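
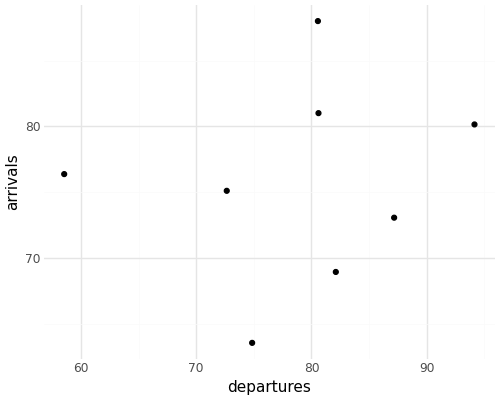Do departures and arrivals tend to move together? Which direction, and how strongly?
no clear correlation

Points are roughly uncorrelated; weak (|r| ≈ 0.2).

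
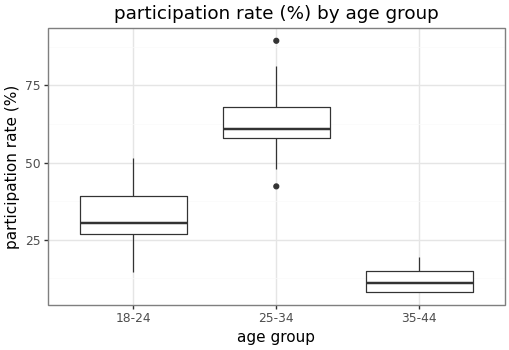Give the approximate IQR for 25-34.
Q3 ≈ 70, Q1 ≈ 60; IQR ≈ 10.

≈ 10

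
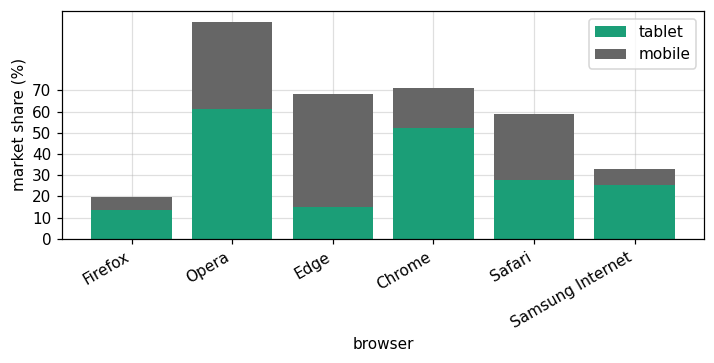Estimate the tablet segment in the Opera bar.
≈ 60

tablet top ≈ 60, bottom ≈ 0; segment ≈ 60.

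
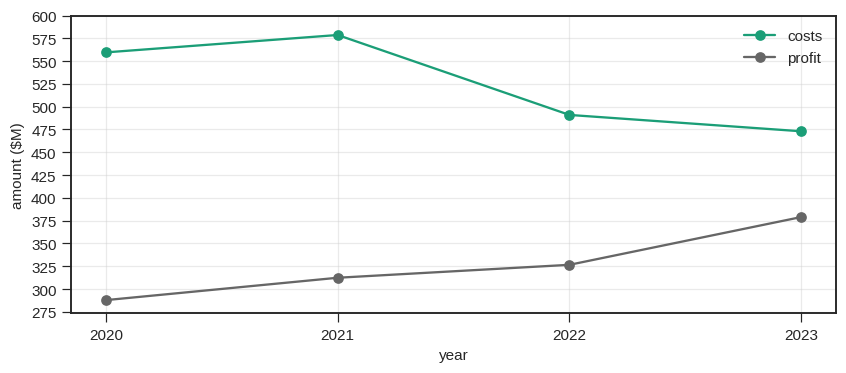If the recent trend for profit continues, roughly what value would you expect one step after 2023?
Last three: 300, 325, 375 → slope ≈ 37.5/step → next ≈ 412.5.

≈ 412.5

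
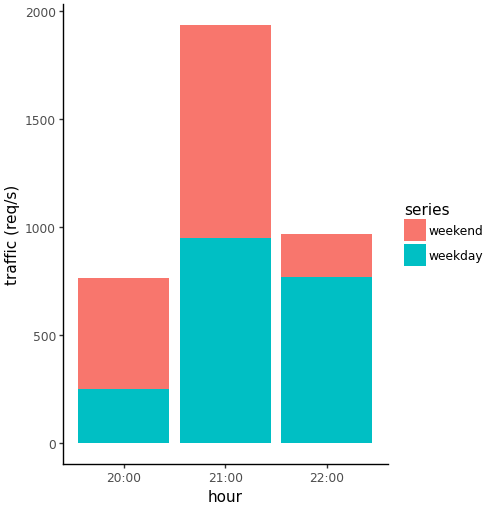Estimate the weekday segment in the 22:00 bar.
weekday top ≈ 800, bottom ≈ 0; segment ≈ 800.

≈ 800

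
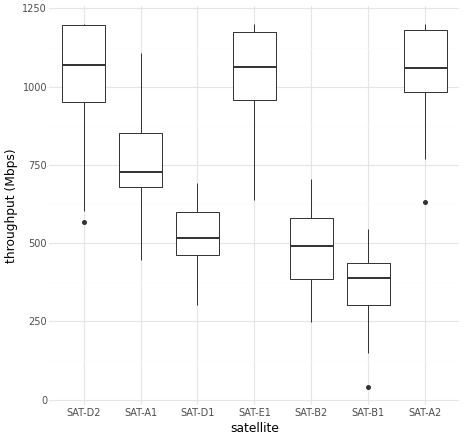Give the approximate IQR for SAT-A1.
≈ 200

Q3 ≈ 900, Q1 ≈ 700; IQR ≈ 200.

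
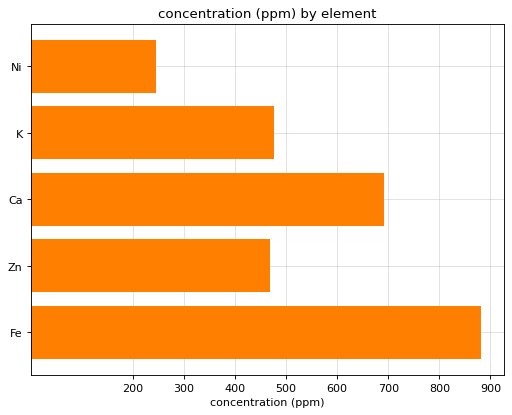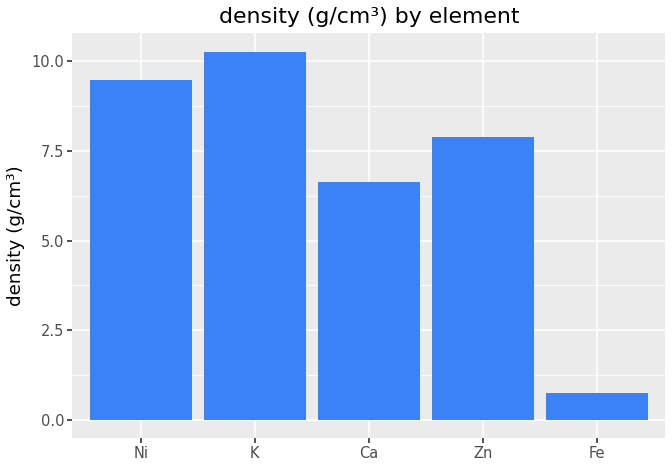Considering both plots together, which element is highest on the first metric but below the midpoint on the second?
Chart 2 median density (g/cm³) ≈ 8; below-median elements: Ca, Fe. Among those, Fe has the highest concentration (ppm) (≈ 900).

Fe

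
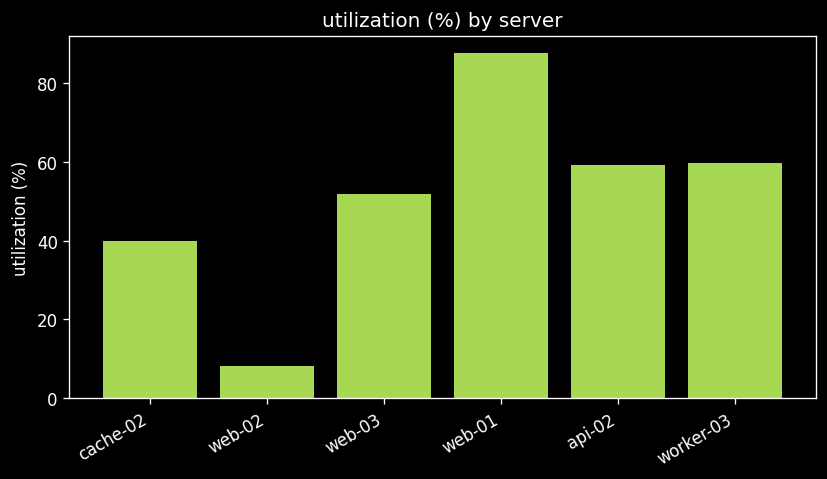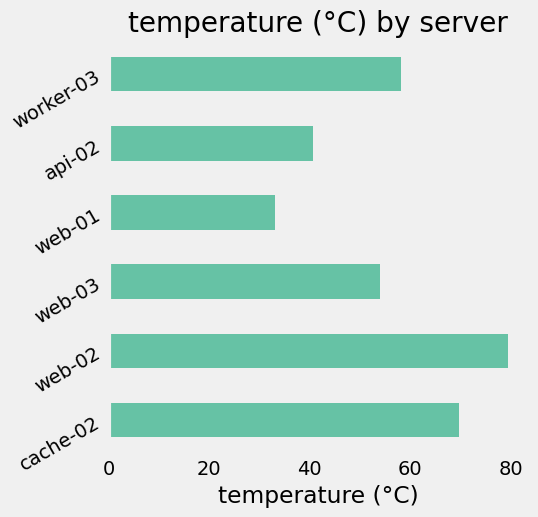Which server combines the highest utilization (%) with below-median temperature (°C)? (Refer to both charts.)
Chart 2 median temperature (°C) ≈ 60; below-median servers: web-03, web-01, api-02. Among those, web-01 has the highest utilization (%) (≈ 90).

web-01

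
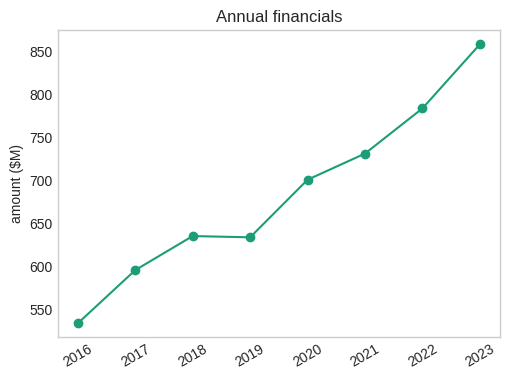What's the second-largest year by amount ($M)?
2022

Top 3: 2023 ≈ 850, 2022 ≈ 800, 2021 ≈ 750.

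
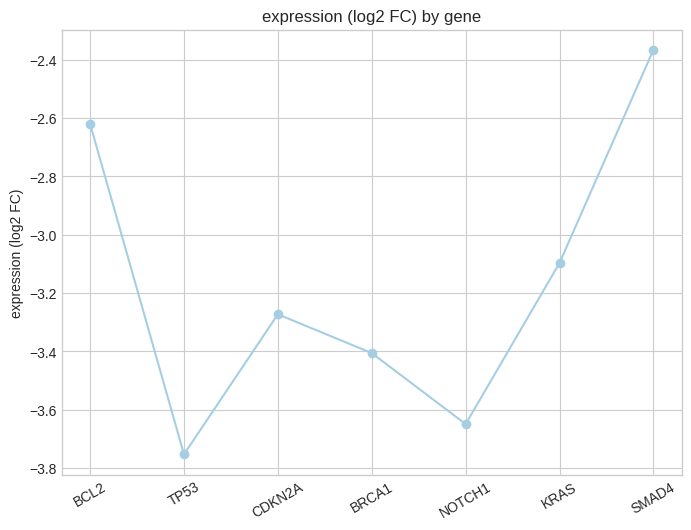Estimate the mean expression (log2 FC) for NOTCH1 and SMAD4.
(-3.6 + -2.4) / 2 ≈ -3.

≈ -3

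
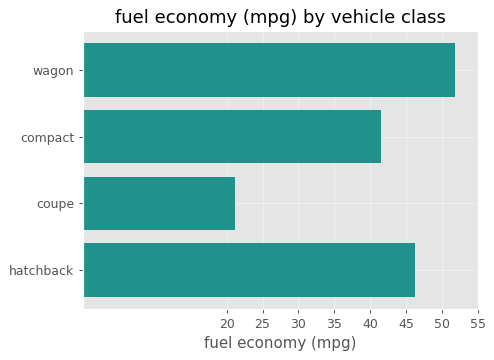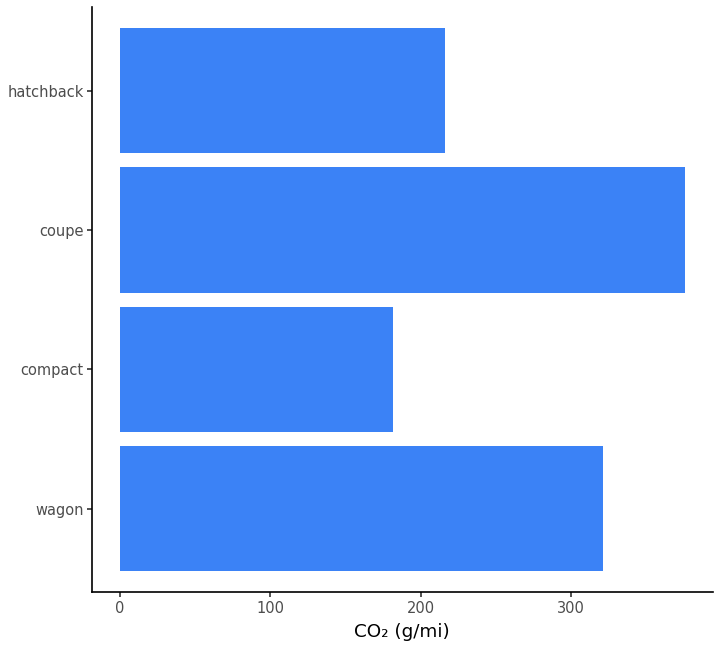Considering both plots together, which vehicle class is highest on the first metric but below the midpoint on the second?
hatchback

Chart 2 median CO₂ (g/mi) ≈ 250; below-median vehicle classes: compact, hatchback. Among those, hatchback has the highest fuel economy (mpg) (≈ 45).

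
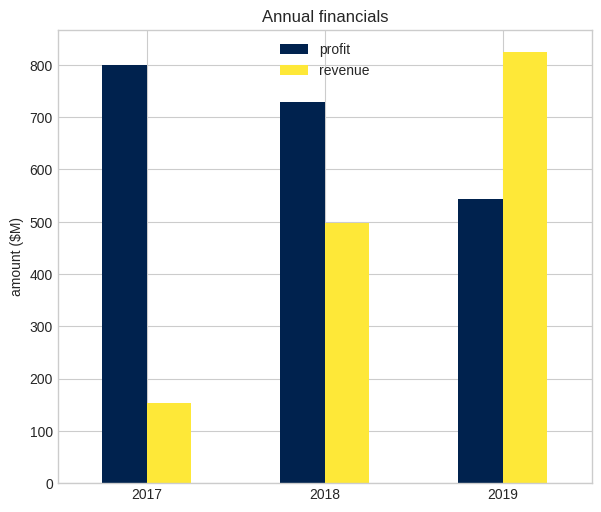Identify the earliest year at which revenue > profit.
2018: revenue ≈ 500 vs profit ≈ 700 (not yet); 2019: revenue ≈ 800 vs profit ≈ 500 (first crossover).

2019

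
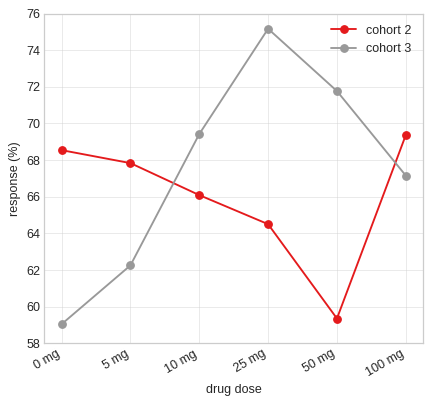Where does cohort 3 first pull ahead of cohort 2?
10 mg

5 mg: cohort 3 ≈ 62 vs cohort 2 ≈ 68 (not yet); 10 mg: cohort 3 ≈ 70 vs cohort 2 ≈ 66 (first crossover).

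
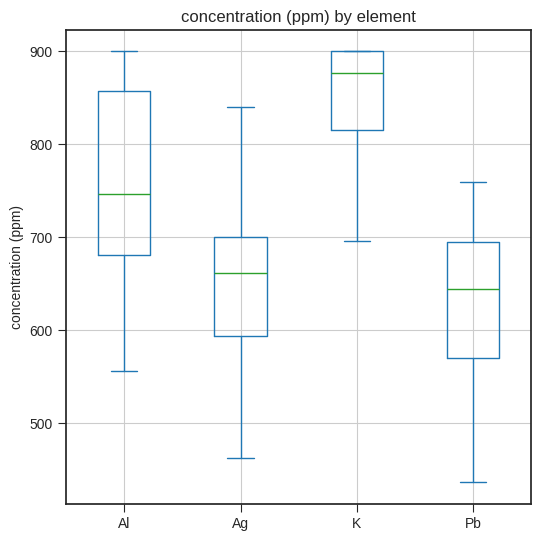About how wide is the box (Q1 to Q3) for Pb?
≈ 125

Q3 ≈ 700, Q1 ≈ 575; IQR ≈ 125.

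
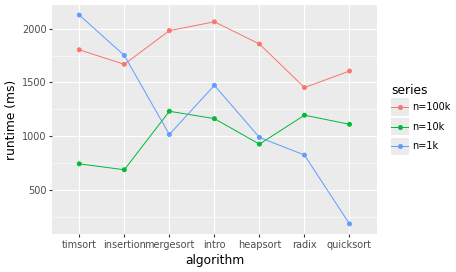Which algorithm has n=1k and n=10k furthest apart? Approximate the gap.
timsort: n=1k ≈ 2200, n=10k ≈ 800 → gap ≈ 1400. Next-largest (insertion) is only ≈ 1200.

timsort, ≈ 1400 ms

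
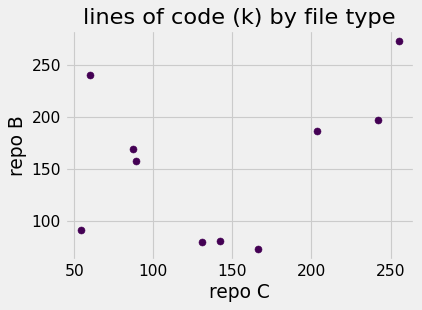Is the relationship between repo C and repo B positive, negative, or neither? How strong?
positive, weak

Points are positively correlated; weak (|r| ≈ 0.3).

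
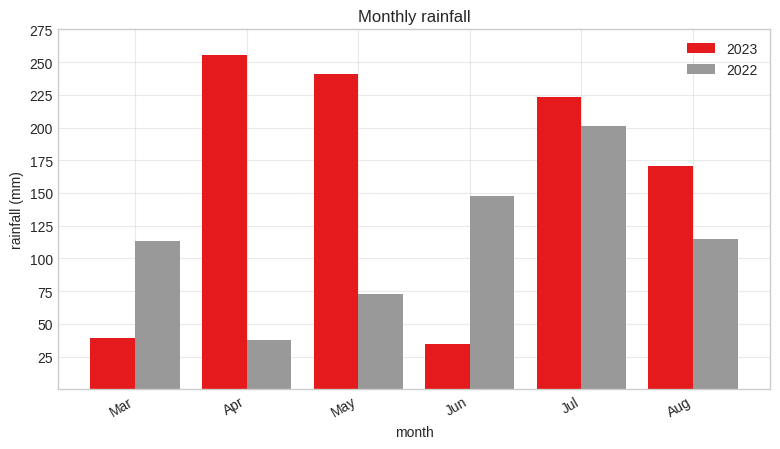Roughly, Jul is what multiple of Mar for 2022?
≈ 1.6×

Jul ≈ 200, Mar ≈ 125; 200/125 ≈ 1.6.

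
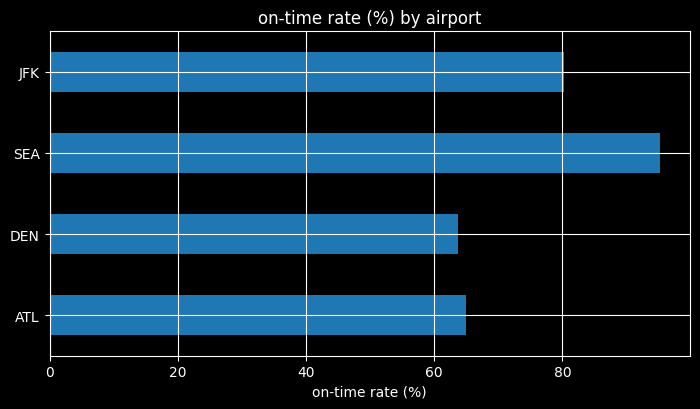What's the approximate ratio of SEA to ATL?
SEA ≈ 100, ATL ≈ 60; 100/60 ≈ 1.67.

≈ 1.67×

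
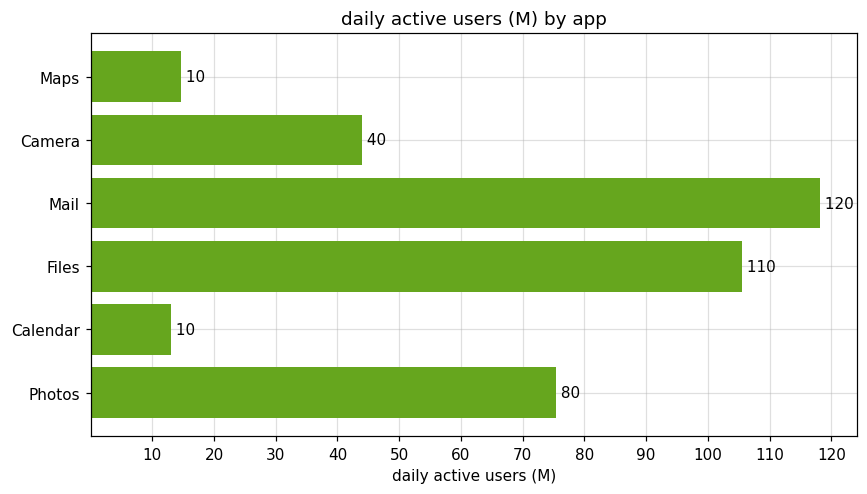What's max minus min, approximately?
≈ 110

Max Mail ≈ 120, min Calendar ≈ 10; range ≈ 110.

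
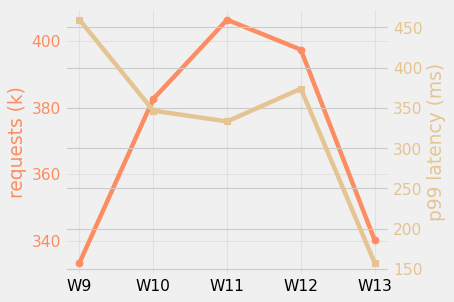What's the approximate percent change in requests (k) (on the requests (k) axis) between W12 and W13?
W12 ≈ 400, W13 ≈ 340; (340 − 400) / 400 ≈ -15%.

≈ -15%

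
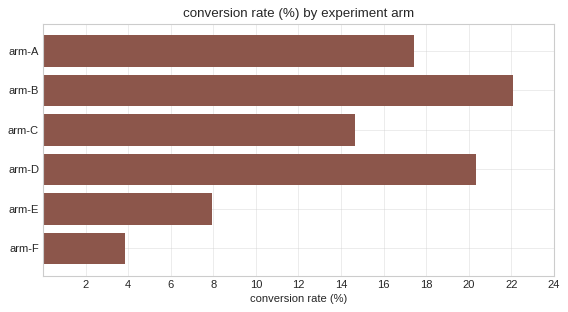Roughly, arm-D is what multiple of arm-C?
≈ 1.43×

arm-D ≈ 20, arm-C ≈ 14; 20/14 ≈ 1.43.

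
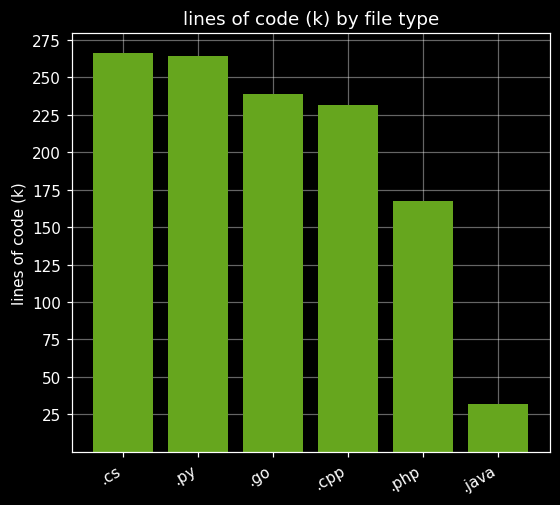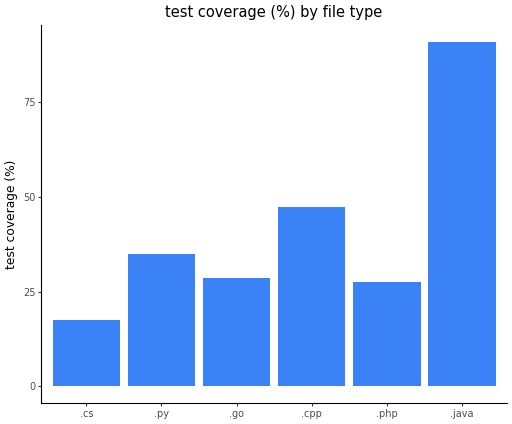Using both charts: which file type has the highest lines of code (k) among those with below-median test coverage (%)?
.cs

Chart 2 median test coverage (%) ≈ 30; below-median file types: .cs, .go, .php. Among those, .cs has the highest lines of code (k) (≈ 275).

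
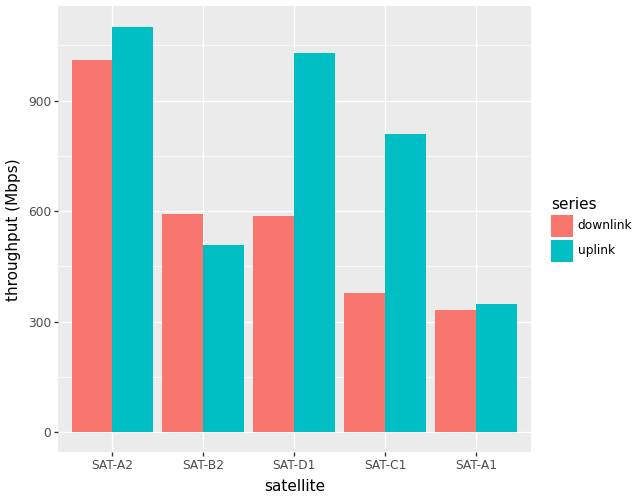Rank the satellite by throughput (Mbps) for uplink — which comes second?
Top 3 for uplink: SAT-A2 ≈ 1100, SAT-D1 ≈ 1000, SAT-C1 ≈ 800.

SAT-D1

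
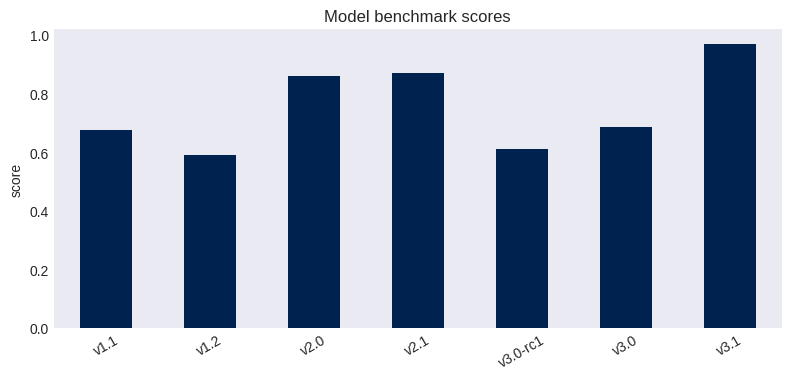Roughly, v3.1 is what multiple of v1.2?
v3.1 ≈ 1.0, v1.2 ≈ 0.6; 1.0/0.6 ≈ 1.67.

≈ 1.67×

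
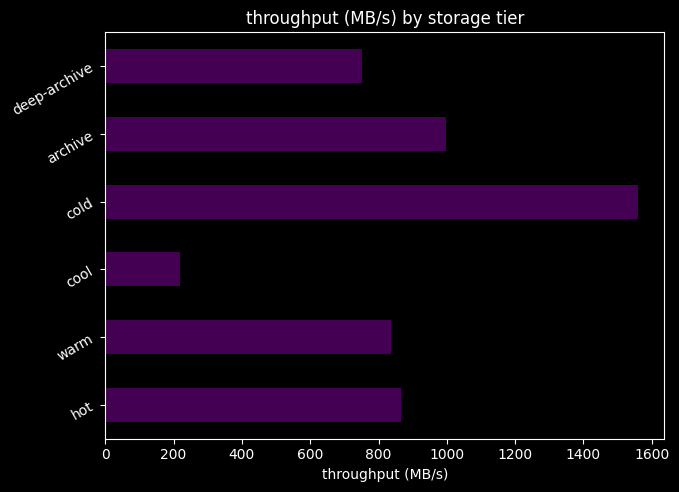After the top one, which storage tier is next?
archive

Top 3: cold ≈ 1600, archive ≈ 1000, hot ≈ 800.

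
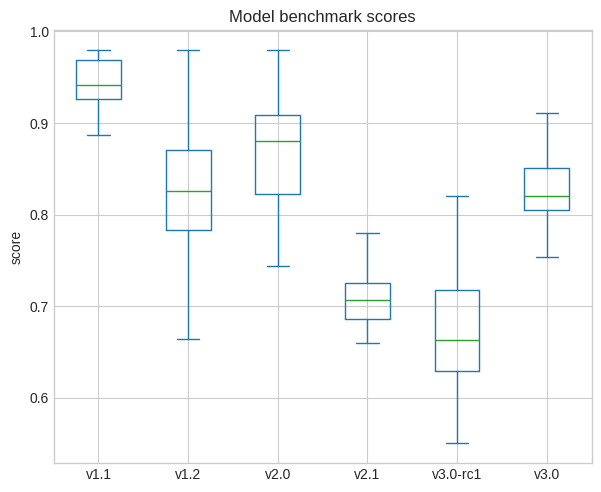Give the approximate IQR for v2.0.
Q3 ≈ 0.90, Q1 ≈ 0.80; IQR ≈ 0.10.

≈ 0.10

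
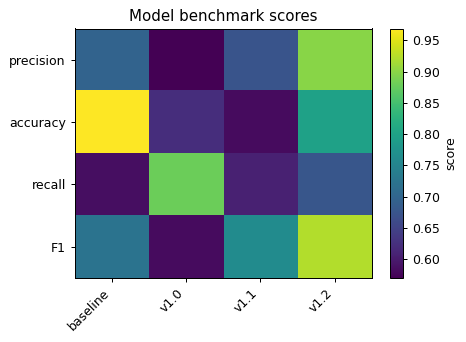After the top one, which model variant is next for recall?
Top 3 for recall: v1.0 ≈ 0.90, v1.2 ≈ 0.70, v1.1 ≈ 0.60.

v1.2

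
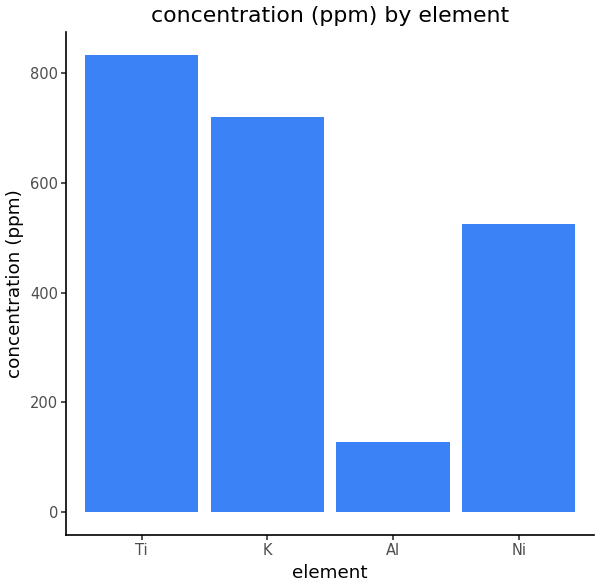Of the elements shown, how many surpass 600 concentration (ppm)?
Above 600: Ti, K.

2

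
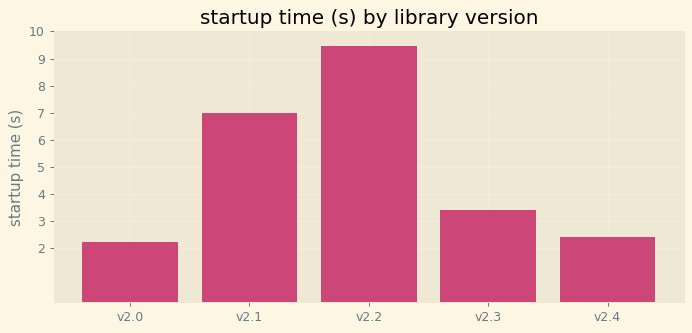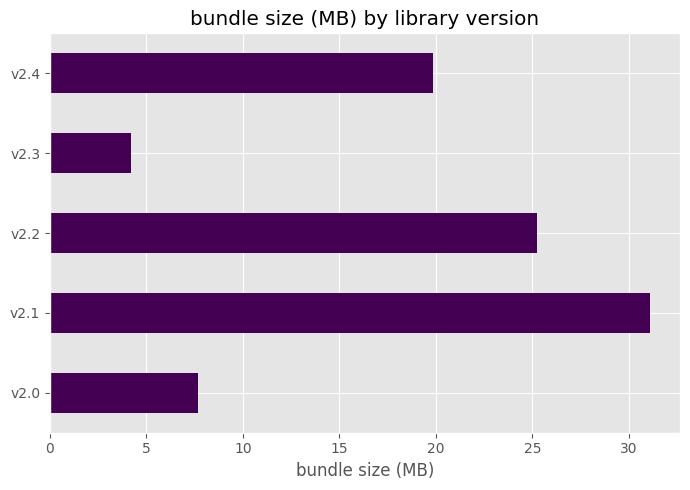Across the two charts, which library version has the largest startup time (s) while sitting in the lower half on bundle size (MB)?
Chart 2 median bundle size (MB) ≈ 20; below-median library versions: v2.0, v2.3. Among those, v2.3 has the highest startup time (s) (≈ 3).

v2.3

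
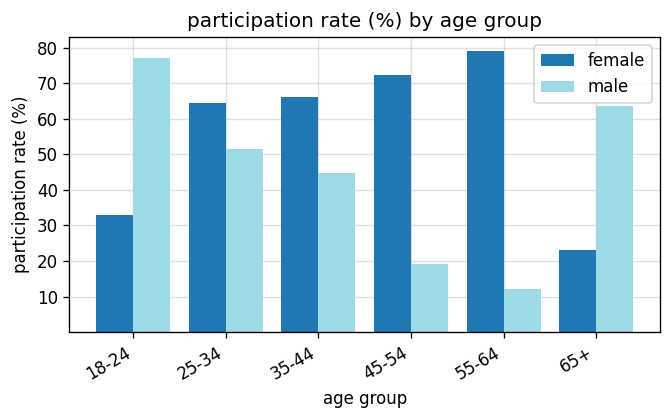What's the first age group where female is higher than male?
25-34

18-24: female ≈ 30 vs male ≈ 80 (not yet); 25-34: female ≈ 60 vs male ≈ 50 (first crossover).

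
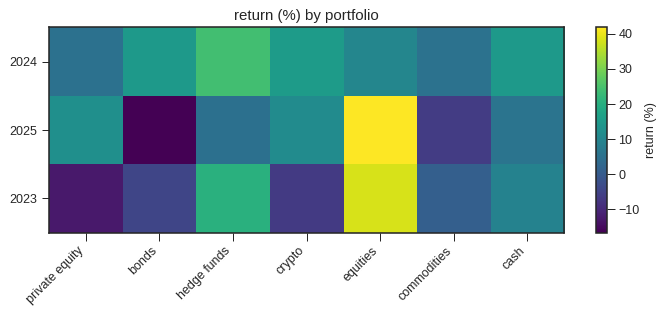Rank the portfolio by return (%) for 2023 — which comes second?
hedge funds

Top 3 for 2023: equities ≈ 40, hedge funds ≈ 20, cash ≈ 10.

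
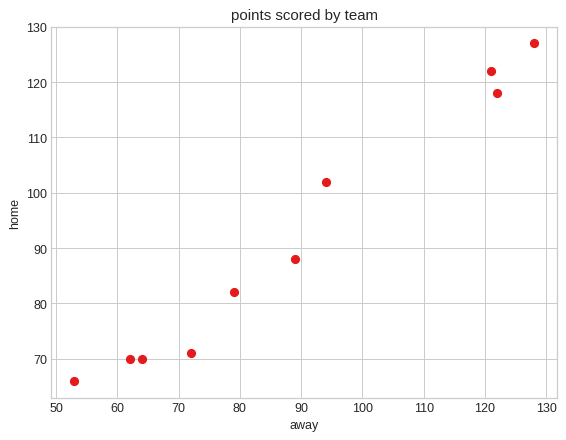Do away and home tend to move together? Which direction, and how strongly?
positive, strong

Points are positively correlated; strong (|r| ≈ 1.0).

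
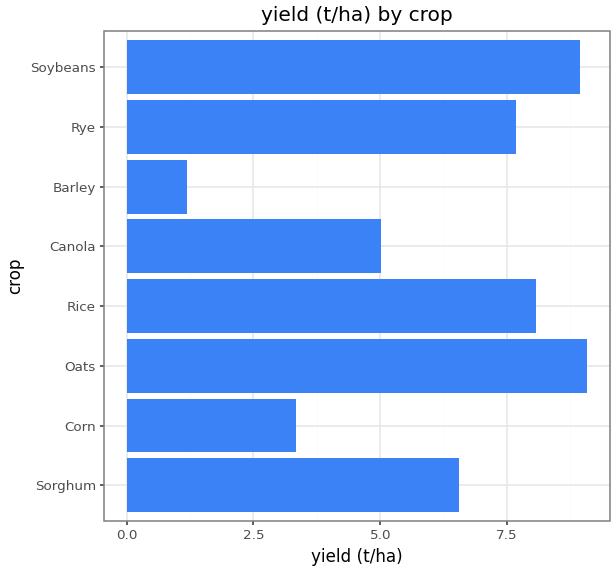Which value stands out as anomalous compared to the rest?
Barley ≈ 1; the rest sit between ≈ 3 and ≈ 9.

Barley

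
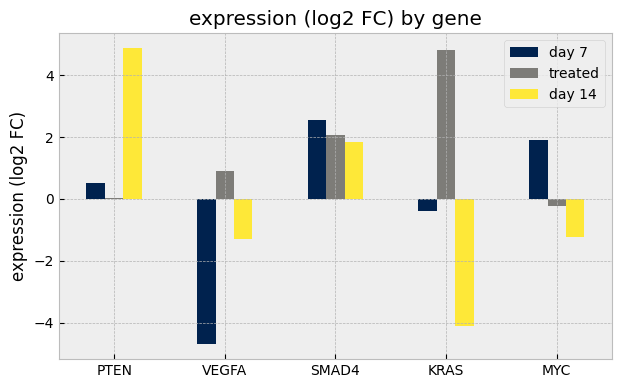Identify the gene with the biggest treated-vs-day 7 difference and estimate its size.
VEGFA, ≈ 6 log2 FC

VEGFA: treated ≈ 1, day 7 ≈ -5 → gap ≈ 6. Next-largest (KRAS) is only ≈ 5.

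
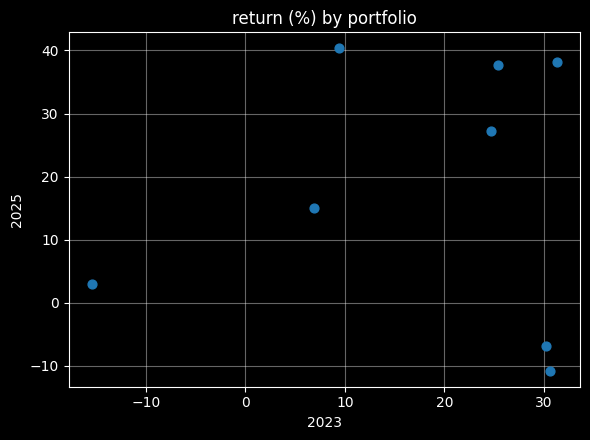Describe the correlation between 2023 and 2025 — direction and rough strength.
no clear correlation

Points are roughly uncorrelated; weak (|r| ≈ 0.1).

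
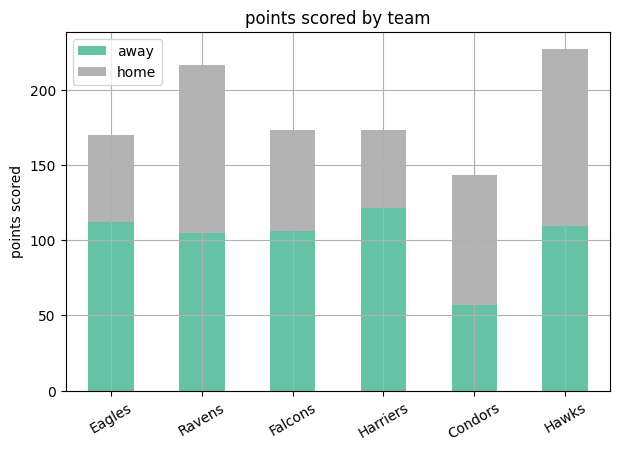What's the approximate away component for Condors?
≈ 60

away top ≈ 60, bottom ≈ 0; segment ≈ 60.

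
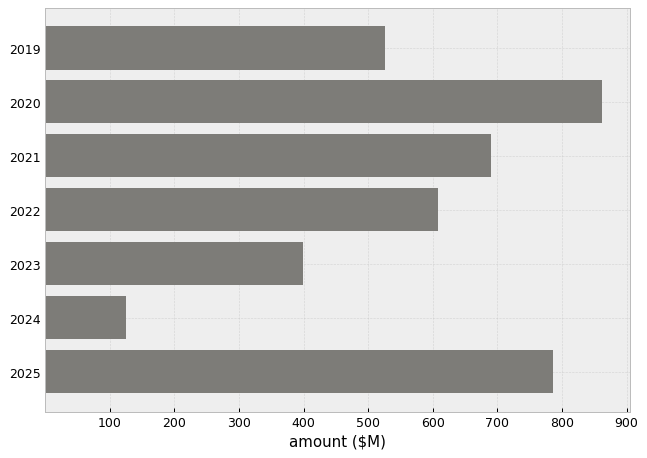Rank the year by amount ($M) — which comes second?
Top 3: 2020 ≈ 900, 2025 ≈ 800, 2021 ≈ 700.

2025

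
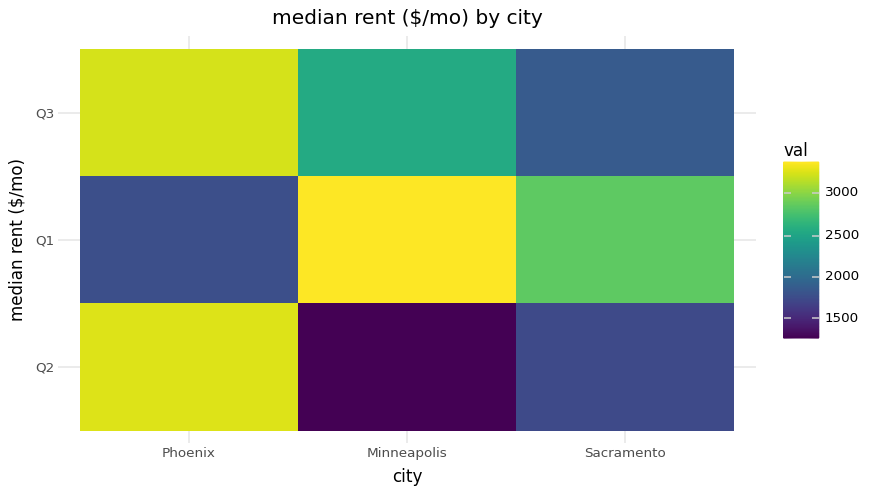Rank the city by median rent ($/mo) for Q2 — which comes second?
Sacramento

Top 3 for Q2: Phoenix ≈ 3200, Sacramento ≈ 1800, Minneapolis ≈ 1200.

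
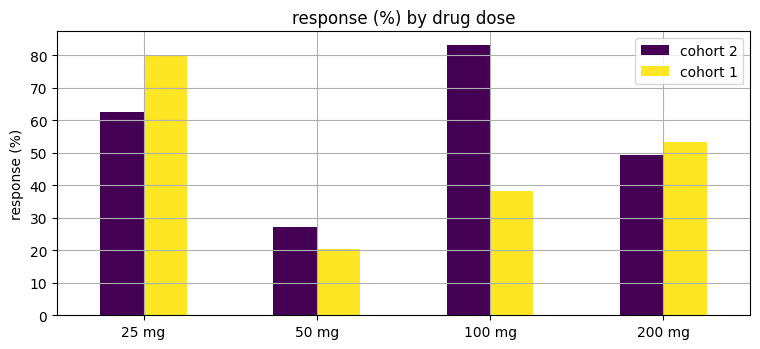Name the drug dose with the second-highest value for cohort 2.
Top 3 for cohort 2: 100 mg ≈ 80, 25 mg ≈ 60, 200 mg ≈ 50.

25 mg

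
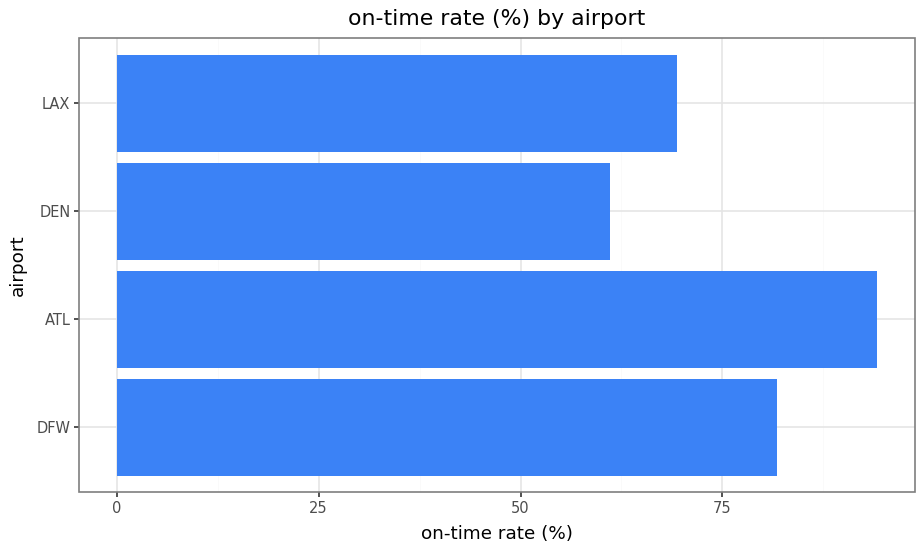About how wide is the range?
Max ATL ≈ 90, min DEN ≈ 60; range ≈ 30.

≈ 30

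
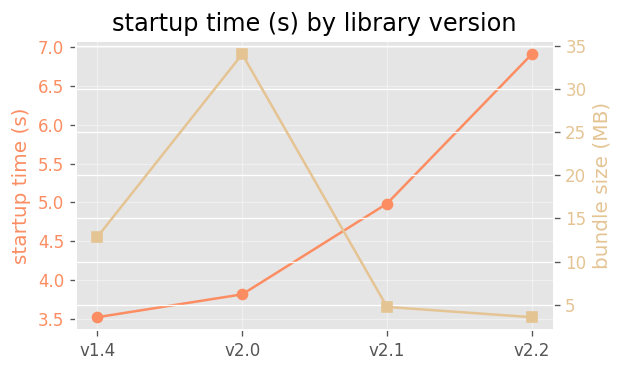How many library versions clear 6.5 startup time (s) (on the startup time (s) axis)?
1

Above 6.5: v2.2.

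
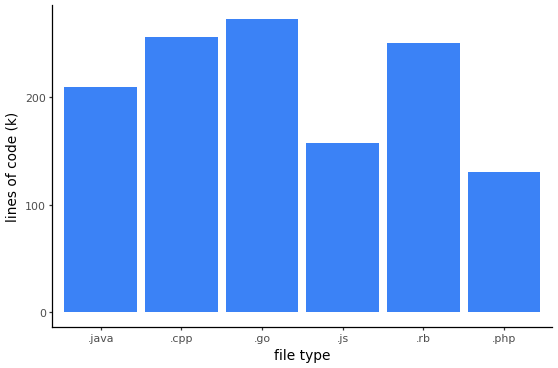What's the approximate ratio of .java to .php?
≈ 1.6×

.java ≈ 200, .php ≈ 125; 200/125 ≈ 1.6.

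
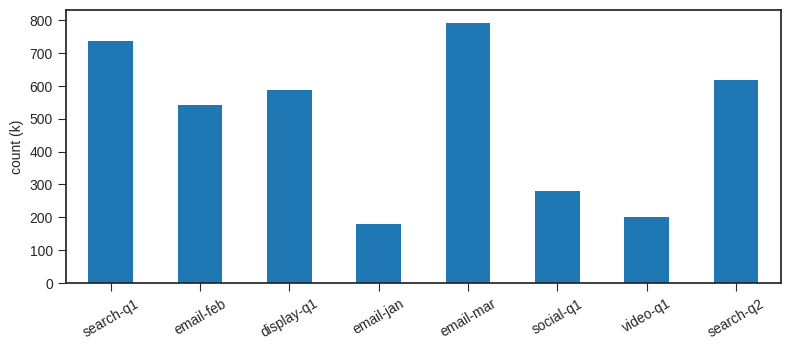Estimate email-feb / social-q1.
email-feb ≈ 500, social-q1 ≈ 300; 500/300 ≈ 1.67.

≈ 1.67×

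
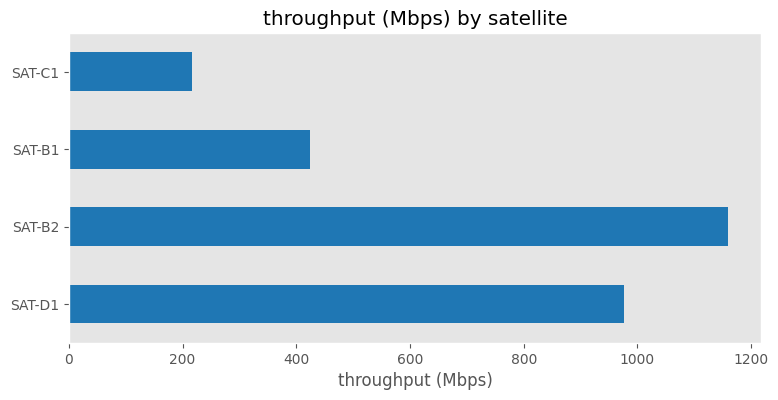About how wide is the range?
≈ 1000

Max SAT-B2 ≈ 1200, min SAT-C1 ≈ 200; range ≈ 1000.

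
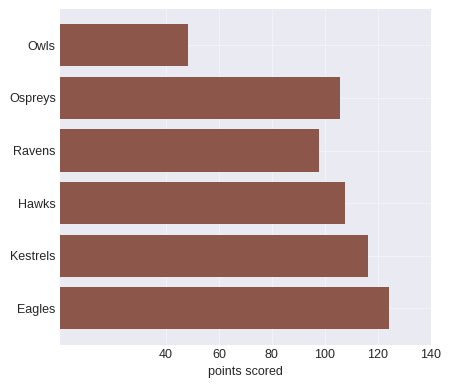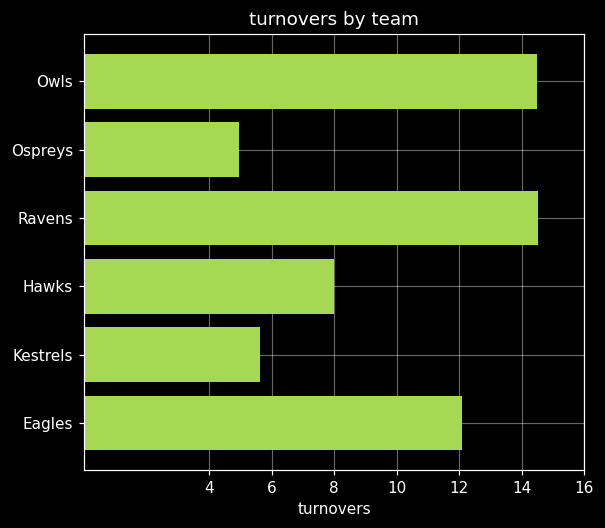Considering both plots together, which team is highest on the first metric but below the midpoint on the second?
Chart 2 median turnovers ≈ 10; below-median teams: Ospreys, Hawks, Kestrels. Among those, Kestrels has the highest points scored (≈ 120).

Kestrels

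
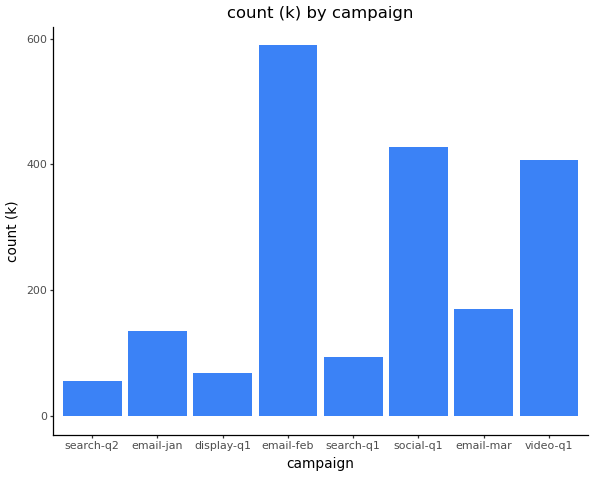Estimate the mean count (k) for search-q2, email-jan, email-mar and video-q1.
(50 + 150 + 150 + 400) / 4 ≈ 188.

≈ 188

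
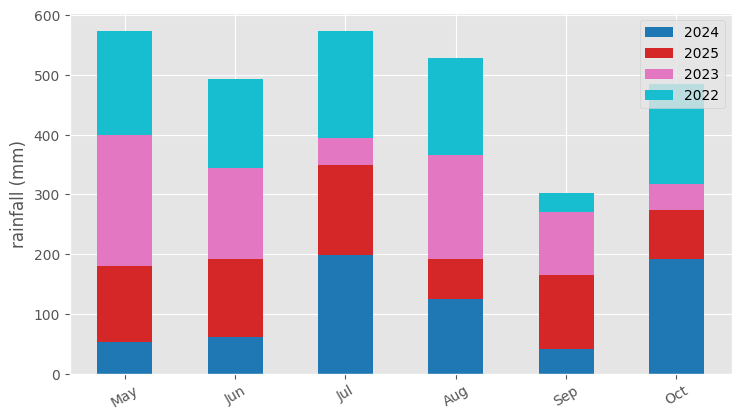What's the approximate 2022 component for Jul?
≈ 150

2022 top ≈ 550, bottom ≈ 400; segment ≈ 150.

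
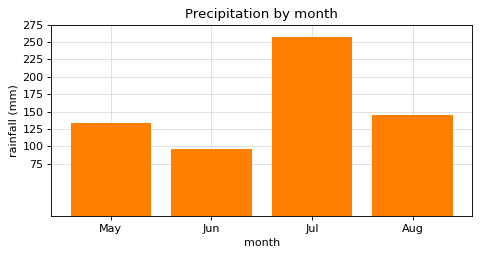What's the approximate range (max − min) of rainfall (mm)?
≈ 150

Max Jul ≈ 250, min Jun ≈ 100; range ≈ 150.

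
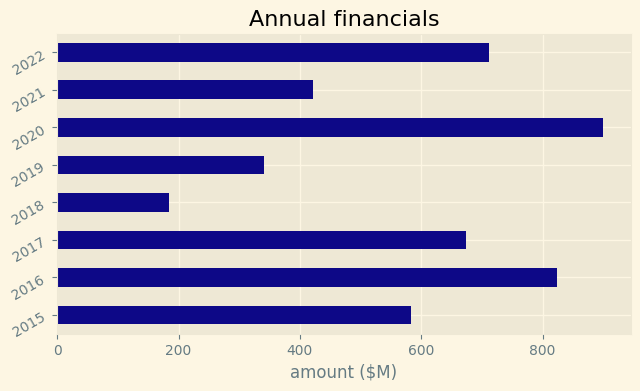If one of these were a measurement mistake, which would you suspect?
2018

2018 ≈ 200; the rest sit between ≈ 300 and ≈ 900.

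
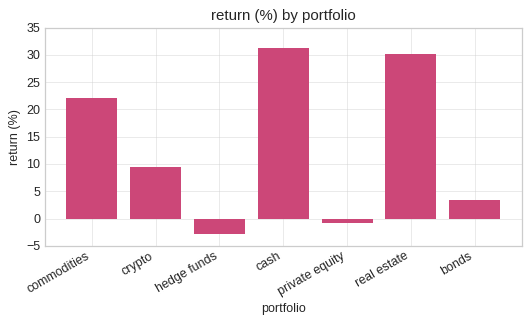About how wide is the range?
Max cash ≈ 30, min hedge funds ≈ -5; range ≈ 35.

≈ 35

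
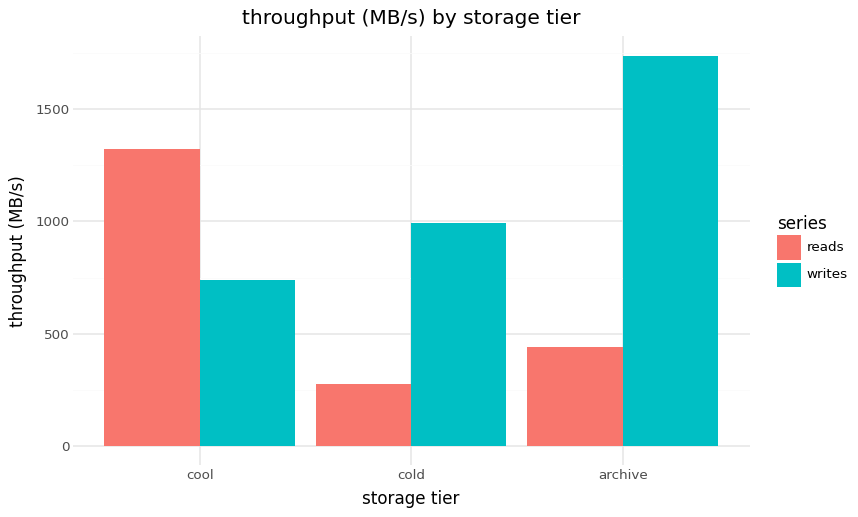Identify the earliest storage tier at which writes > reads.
cool: writes ≈ 800 vs reads ≈ 1400 (not yet); cold: writes ≈ 1000 vs reads ≈ 200 (first crossover).

cold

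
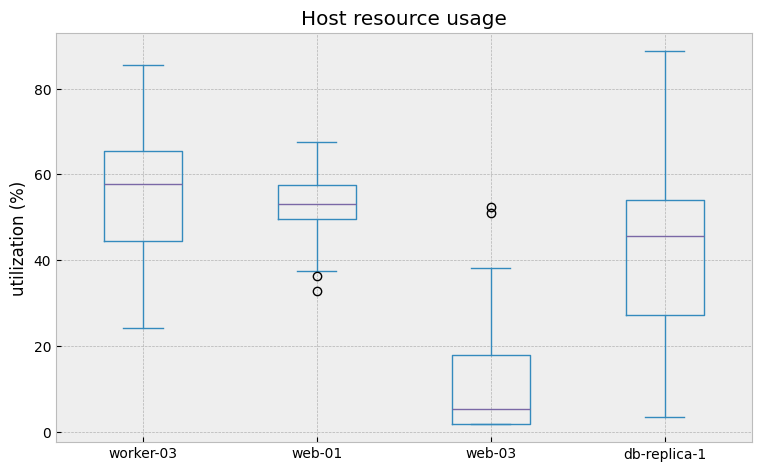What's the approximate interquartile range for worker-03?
≈ 20

Q3 ≈ 65, Q1 ≈ 45; IQR ≈ 20.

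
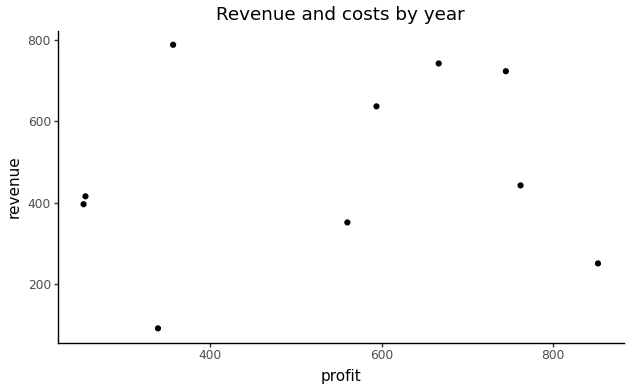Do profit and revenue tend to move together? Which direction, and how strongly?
Points are roughly uncorrelated; weak (|r| ≈ 0.2).

no clear correlation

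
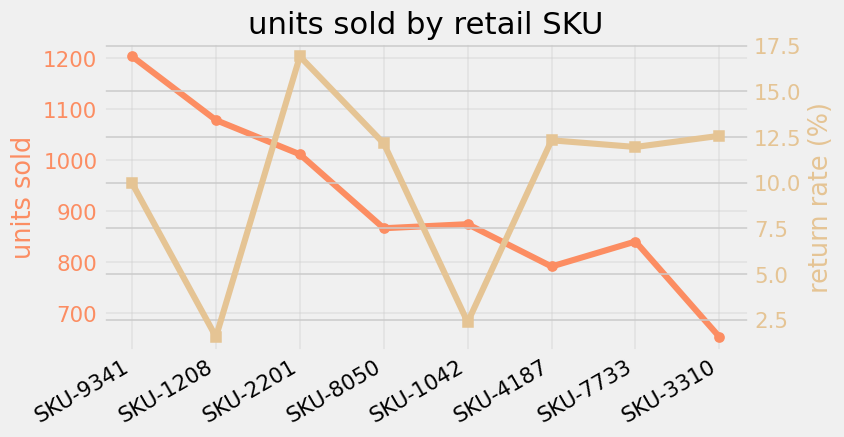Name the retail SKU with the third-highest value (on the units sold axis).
Top 4 (on the units sold axis): SKU-9341 ≈ 1200, SKU-1208 ≈ 1100, SKU-2201 ≈ 1000, SKU-1042 ≈ 900.

SKU-2201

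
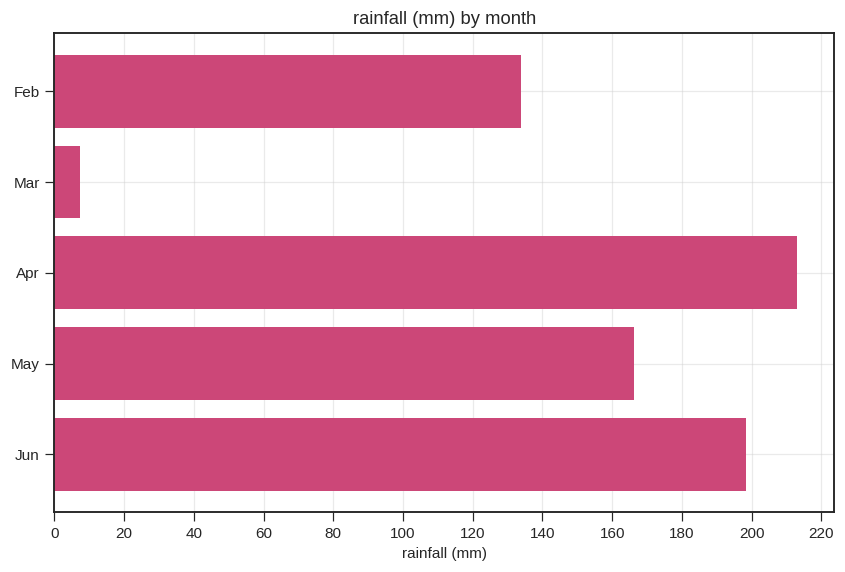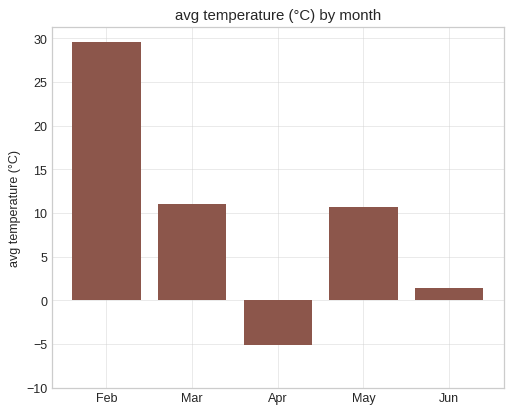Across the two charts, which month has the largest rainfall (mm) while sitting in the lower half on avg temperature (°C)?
Chart 2 median avg temperature (°C) ≈ 10; below-median months: Apr, Jun. Among those, Apr has the highest rainfall (mm) (≈ 220).

Apr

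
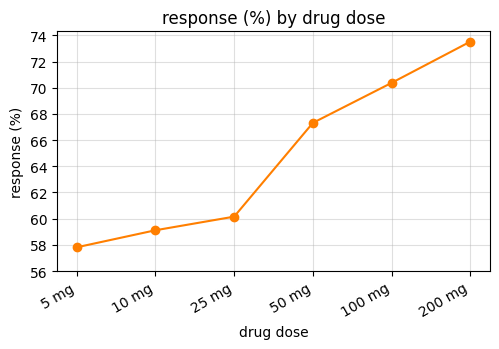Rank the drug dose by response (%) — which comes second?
100 mg

Top 3: 200 mg ≈ 74, 100 mg ≈ 70, 50 mg ≈ 68.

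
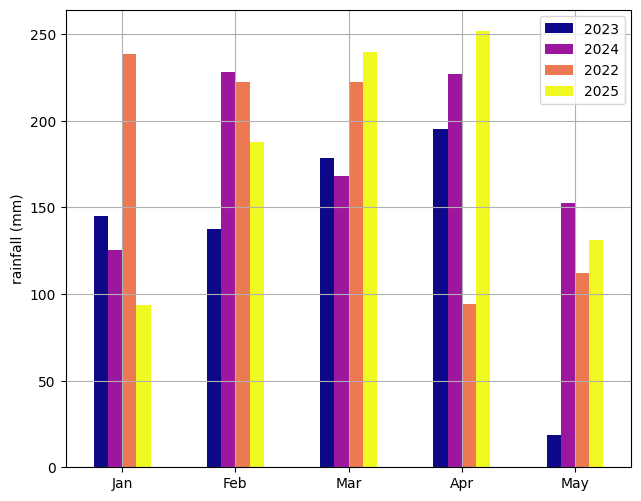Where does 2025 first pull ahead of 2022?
Feb: 2025 ≈ 200 vs 2022 ≈ 225 (not yet); Mar: 2025 ≈ 250 vs 2022 ≈ 225 (first crossover).

Mar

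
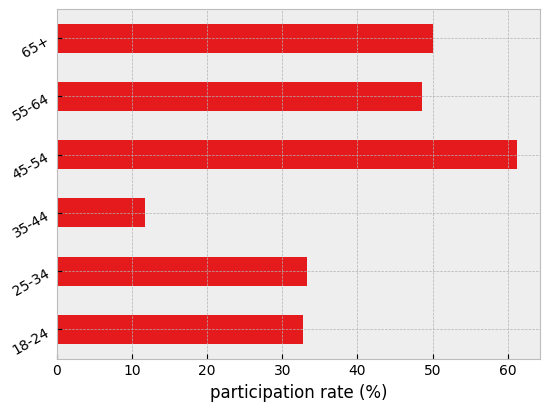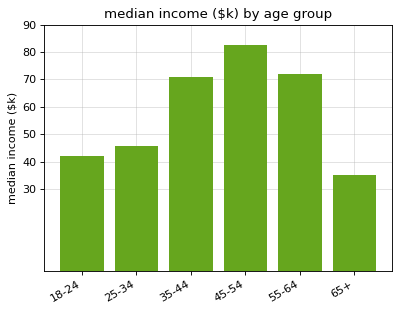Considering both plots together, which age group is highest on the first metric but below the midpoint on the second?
Chart 2 median median income ($k) ≈ 60; below-median age groups: 18-24, 25-34, 65+. Among those, 65+ has the highest participation rate (%) (≈ 50).

65+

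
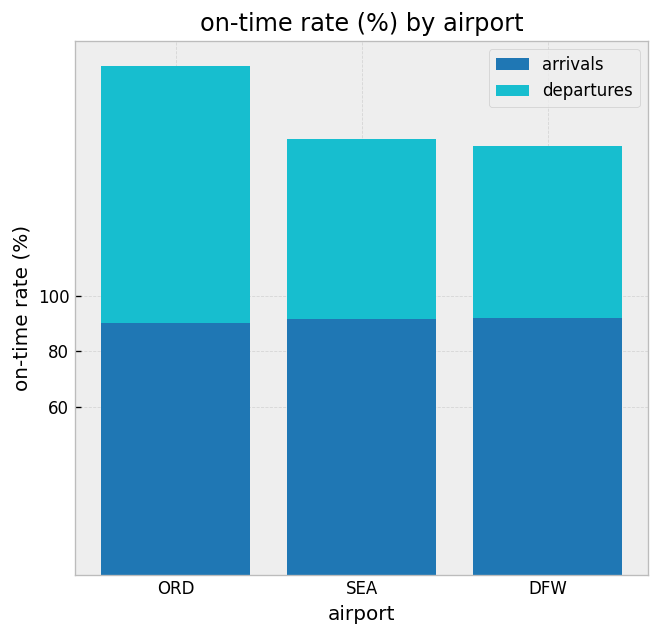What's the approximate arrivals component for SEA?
≈ 100

arrivals top ≈ 100, bottom ≈ 0; segment ≈ 100.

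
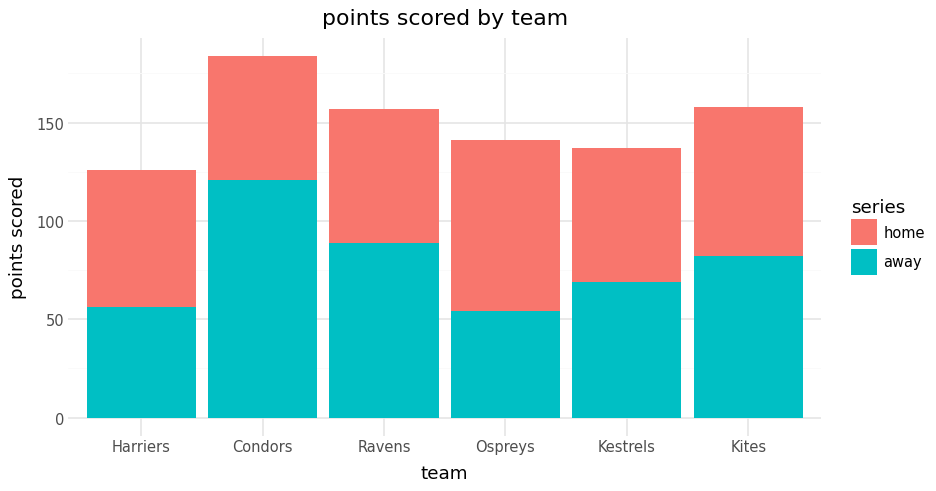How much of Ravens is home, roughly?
≈ 80

home top ≈ 160, bottom ≈ 80; segment ≈ 80.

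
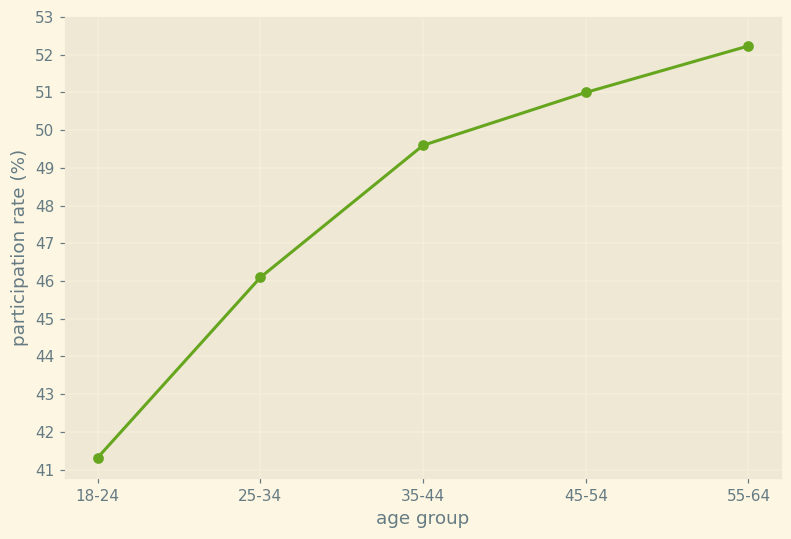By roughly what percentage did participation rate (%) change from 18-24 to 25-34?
≈ +12.2%

18-24 ≈ 41, 25-34 ≈ 46; (46 − 41) / 41 ≈ +12.2%.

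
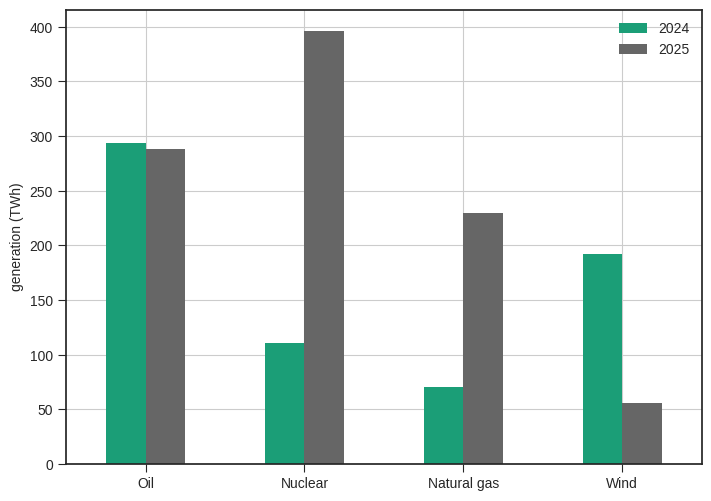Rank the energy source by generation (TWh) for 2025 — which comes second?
Oil

Top 3 for 2025: Nuclear ≈ 400, Oil ≈ 300, Natural gas ≈ 250.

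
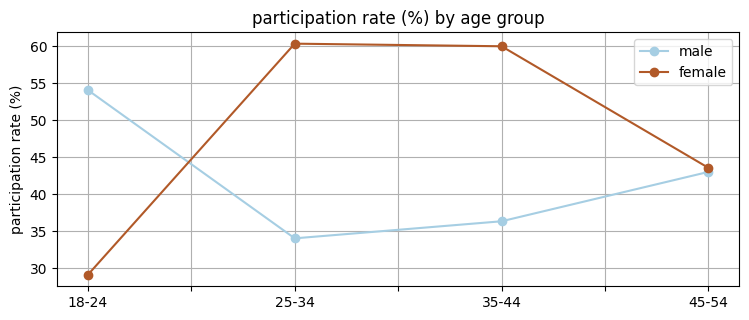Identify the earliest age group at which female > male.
25-34

18-24: female ≈ 30 vs male ≈ 55 (not yet); 25-34: female ≈ 60 vs male ≈ 35 (first crossover).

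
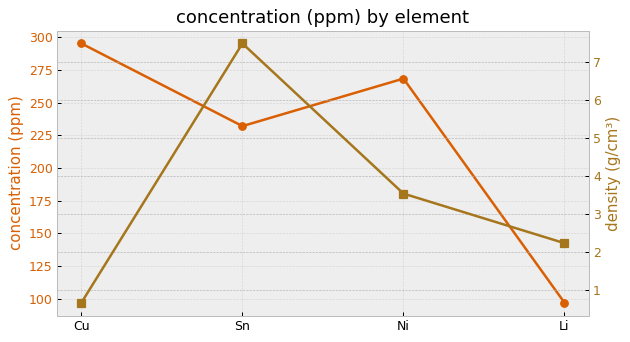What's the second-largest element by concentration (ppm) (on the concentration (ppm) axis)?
Ni

Top 3 (on the concentration (ppm) axis): Cu ≈ 300, Ni ≈ 260, Sn ≈ 240.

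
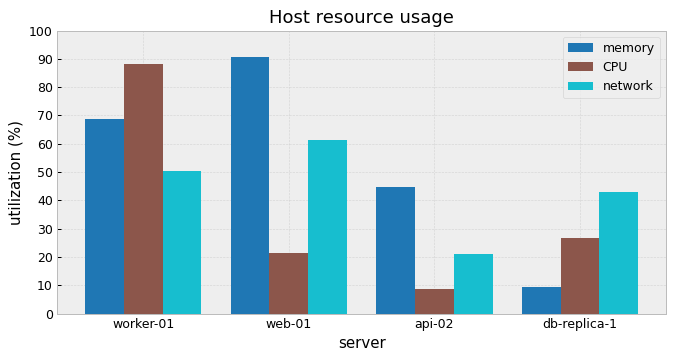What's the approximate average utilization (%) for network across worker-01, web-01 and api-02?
≈ 43

(50 + 60 + 20) / 3 ≈ 43.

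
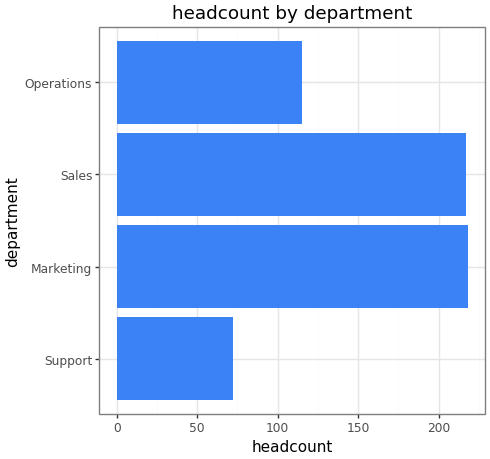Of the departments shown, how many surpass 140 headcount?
Above 140: Marketing, Sales.

2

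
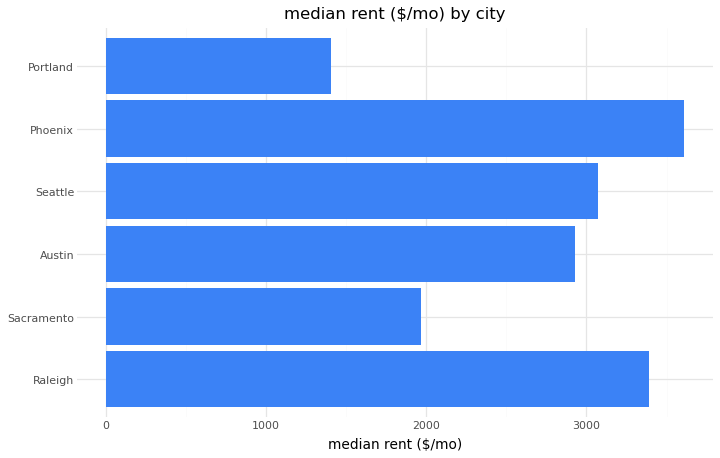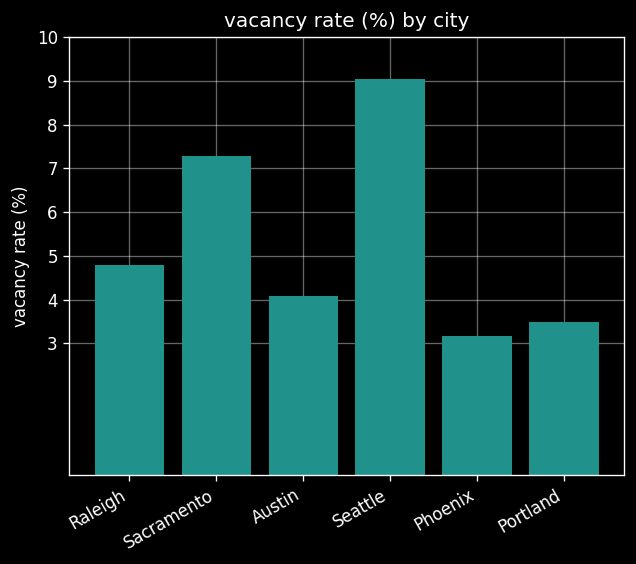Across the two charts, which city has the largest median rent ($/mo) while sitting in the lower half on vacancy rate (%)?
Chart 2 median vacancy rate (%) ≈ 4; below-median cities: Austin, Phoenix, Portland. Among those, Phoenix has the highest median rent ($/mo) (≈ 3500).

Phoenix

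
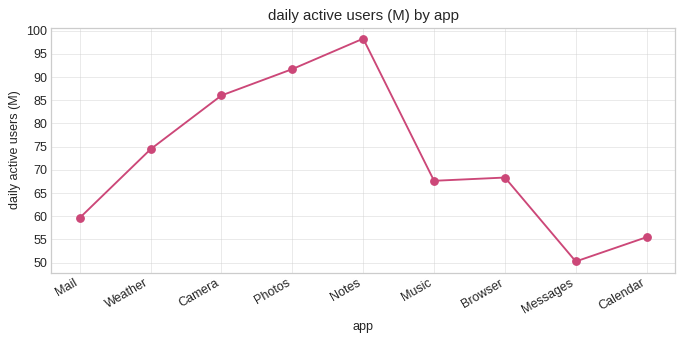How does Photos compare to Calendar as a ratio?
Photos ≈ 90, Calendar ≈ 55; 90/55 ≈ 1.64.

≈ 1.64×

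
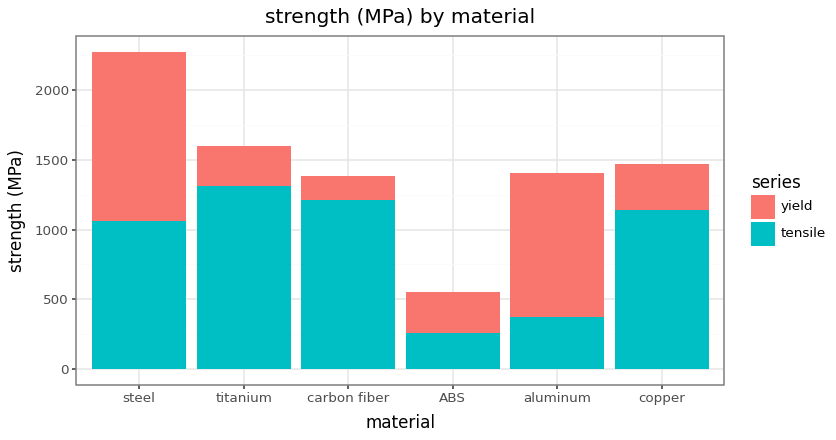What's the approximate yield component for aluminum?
yield top ≈ 1400, bottom ≈ 400; segment ≈ 1000.

≈ 1000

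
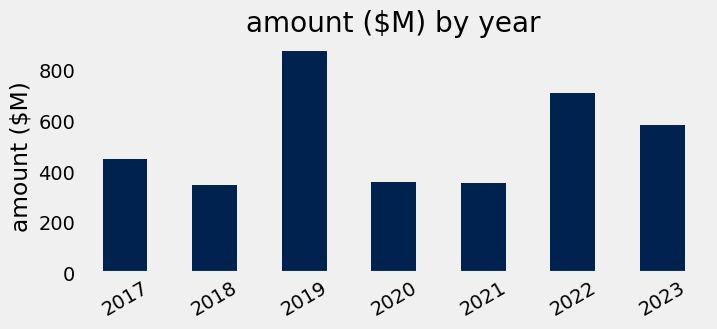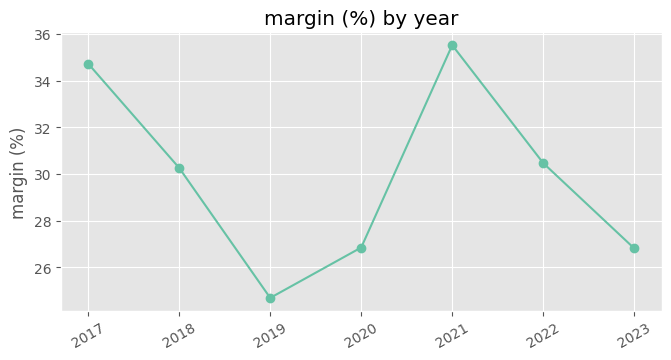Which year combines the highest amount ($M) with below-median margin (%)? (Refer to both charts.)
Chart 2 median margin (%) ≈ 30; below-median years: 2019, 2020, 2023. Among those, 2019 has the highest amount ($M) (≈ 900).

2019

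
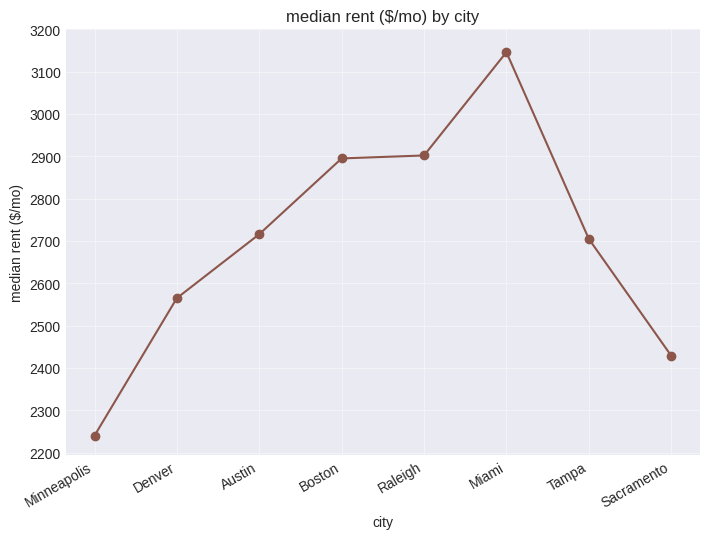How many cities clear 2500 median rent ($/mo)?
Above 2500: Denver, Austin, Boston, Raleigh, Miami, Tampa.

6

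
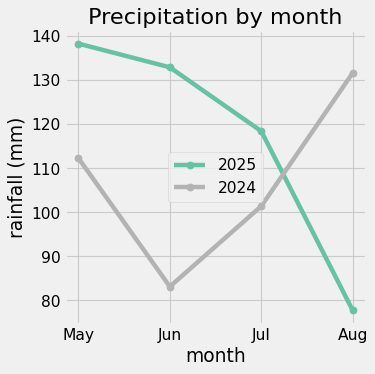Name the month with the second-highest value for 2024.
Top 3 for 2024: Aug ≈ 130, May ≈ 110, Jul ≈ 100.

May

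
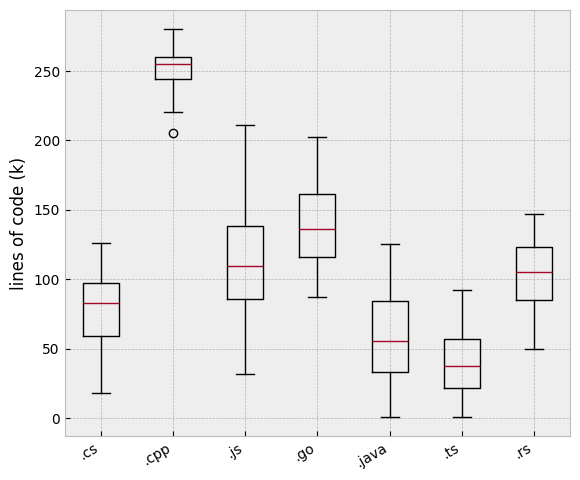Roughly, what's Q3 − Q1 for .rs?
Q3 ≈ 120, Q1 ≈ 80; IQR ≈ 40.

≈ 40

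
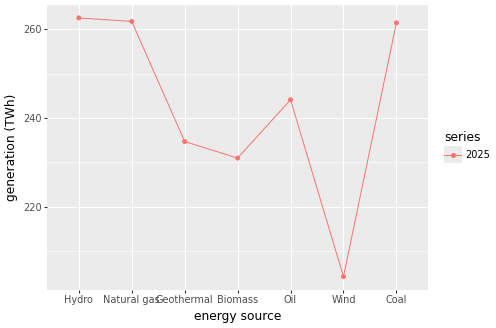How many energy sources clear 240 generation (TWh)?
4

Above 240: Hydro, Natural gas, Oil, Coal.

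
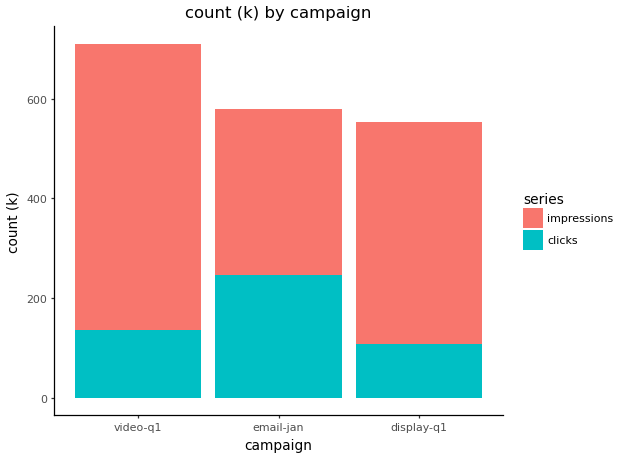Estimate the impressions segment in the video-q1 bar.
≈ 600

impressions top ≈ 700, bottom ≈ 100; segment ≈ 600.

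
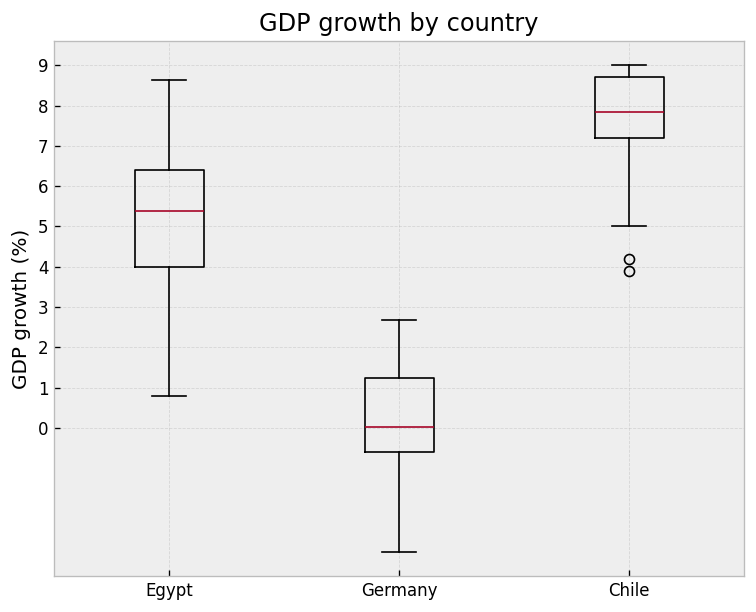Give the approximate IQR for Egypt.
≈ 2

Q3 ≈ 6, Q1 ≈ 4; IQR ≈ 2.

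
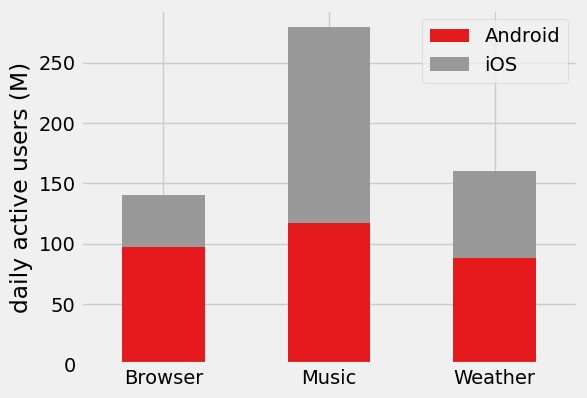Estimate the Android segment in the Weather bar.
Android top ≈ 100, bottom ≈ 0; segment ≈ 100.

≈ 100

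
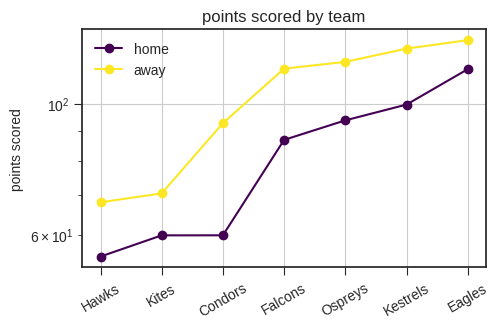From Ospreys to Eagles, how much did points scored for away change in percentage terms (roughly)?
≈ +8.3%

Ospreys ≈ 120, Eagles ≈ 130; (130 − 120) / 120 ≈ +8.3%.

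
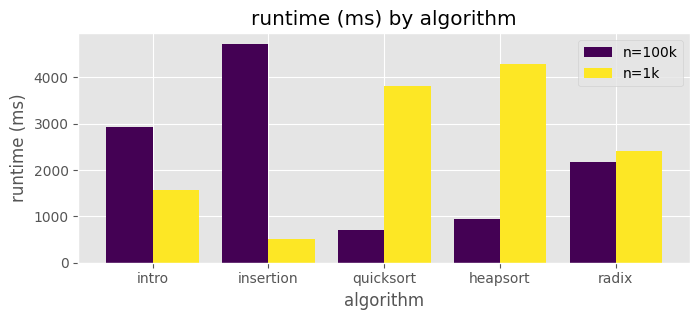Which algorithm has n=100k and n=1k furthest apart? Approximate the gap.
insertion: n=100k ≈ 4500, n=1k ≈ 500 → gap ≈ 4000. Next-largest (heapsort) is only ≈ 3500.

insertion, ≈ 4000 ms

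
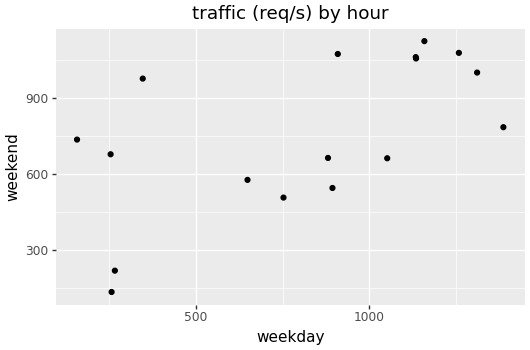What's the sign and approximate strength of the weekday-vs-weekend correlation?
Points are positively correlated; moderate (|r| ≈ 0.6).

positive, moderate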